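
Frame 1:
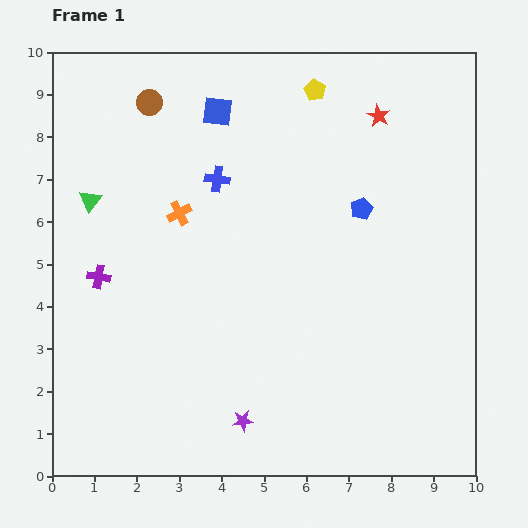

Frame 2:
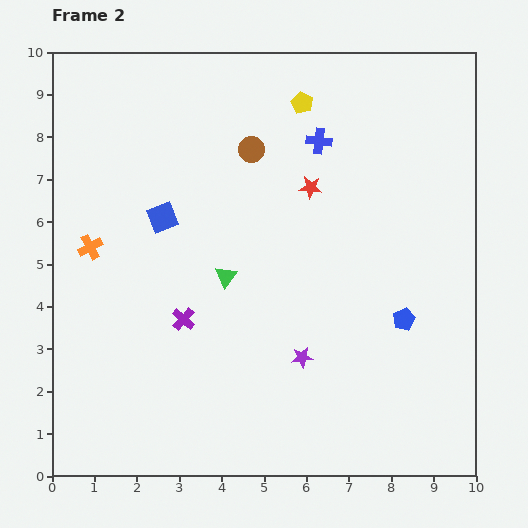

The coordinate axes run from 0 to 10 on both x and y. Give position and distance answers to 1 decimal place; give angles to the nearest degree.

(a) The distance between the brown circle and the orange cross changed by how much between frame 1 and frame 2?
+1.7

Distance in frame 1: 2.7. Distance in frame 2: 4.4.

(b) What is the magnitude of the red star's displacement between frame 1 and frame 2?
2.3

The red star moved from (7.7, 8.5) to (6.1, 6.8), a distance of √(1.6² + 1.7²) ≈ 2.3.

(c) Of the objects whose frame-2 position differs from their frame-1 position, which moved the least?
the yellow pentagon

(moved 0.4)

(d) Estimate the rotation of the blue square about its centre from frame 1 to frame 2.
28° counter-clockwise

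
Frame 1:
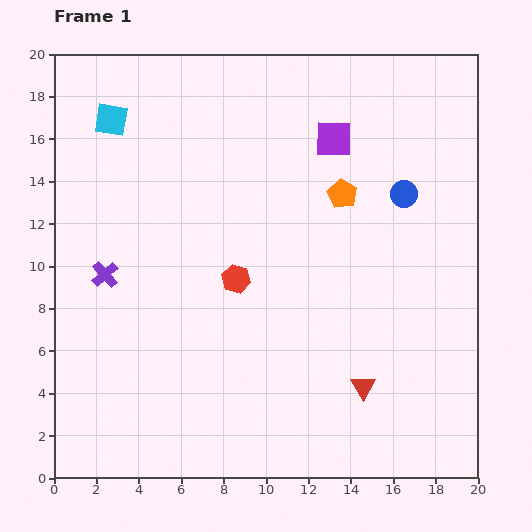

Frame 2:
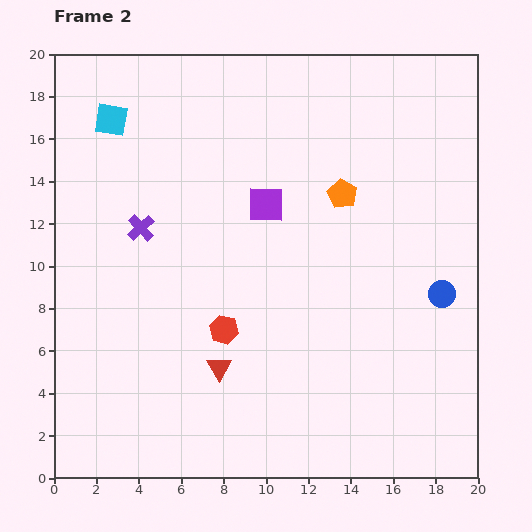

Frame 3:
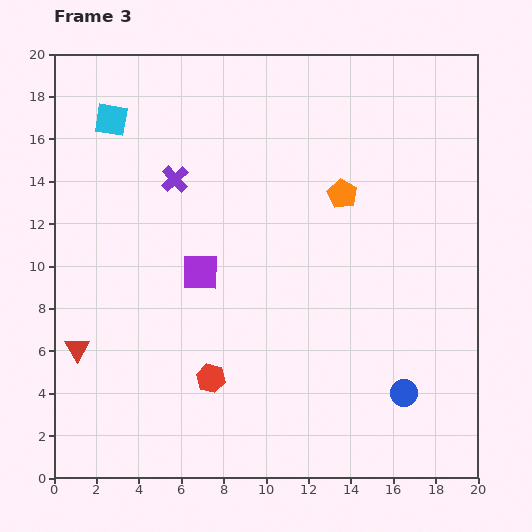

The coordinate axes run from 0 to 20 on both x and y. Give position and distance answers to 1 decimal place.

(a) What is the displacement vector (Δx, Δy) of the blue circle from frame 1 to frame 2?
(1.8, -4.7)

The blue circle was at (16.5, 13.4) in frame 1 and (18.3, 8.7) in frame 2.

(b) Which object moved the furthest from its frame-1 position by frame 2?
the red triangle

(moved 6.9; next 5.0)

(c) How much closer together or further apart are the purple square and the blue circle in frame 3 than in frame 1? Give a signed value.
+7.0

Distance in frame 1: 4.2. Distance in frame 3: 11.2.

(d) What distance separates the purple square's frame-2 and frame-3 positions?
4.5

The purple square moved from (10.0, 12.9) to (6.9, 9.7), a distance of √(3.1² + 3.2²) ≈ 4.5.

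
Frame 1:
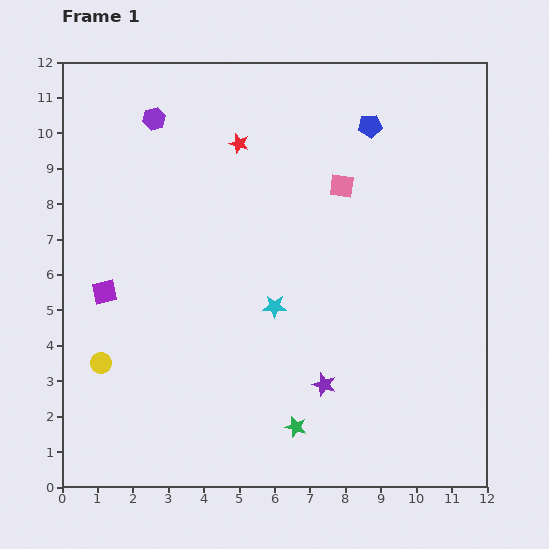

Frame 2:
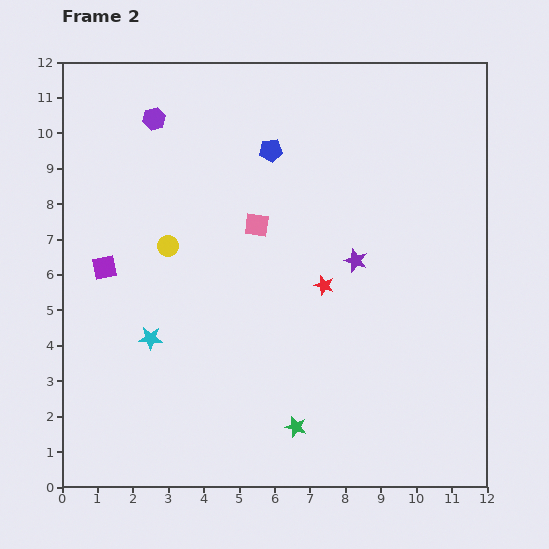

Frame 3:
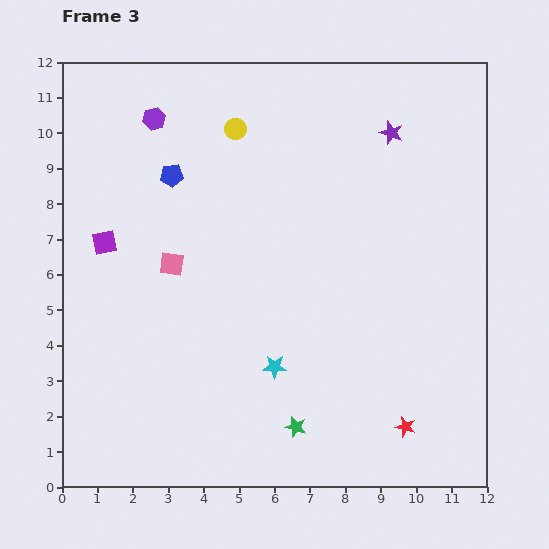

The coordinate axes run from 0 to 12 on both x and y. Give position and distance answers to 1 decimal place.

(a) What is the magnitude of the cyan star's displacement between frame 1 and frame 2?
3.6

The cyan star moved from (6.0, 5.1) to (2.5, 4.2), a distance of √(3.5² + 0.9²) ≈ 3.6.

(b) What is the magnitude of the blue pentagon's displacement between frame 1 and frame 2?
2.9

The blue pentagon moved from (8.7, 10.2) to (5.9, 9.5), a distance of √(2.8² + 0.7²) ≈ 2.9.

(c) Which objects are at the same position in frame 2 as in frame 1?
the green star, the purple hexagon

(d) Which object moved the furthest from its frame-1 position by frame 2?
the red star

(moved 4.7; next 3.8)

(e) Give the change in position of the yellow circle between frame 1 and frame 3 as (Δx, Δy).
(3.8, 6.6)

The yellow circle was at (1.1, 3.5) in frame 1 and (4.9, 10.1) in frame 3.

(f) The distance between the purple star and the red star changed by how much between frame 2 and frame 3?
+7.2

Distance in frame 2: 1.1. Distance in frame 3: 8.3.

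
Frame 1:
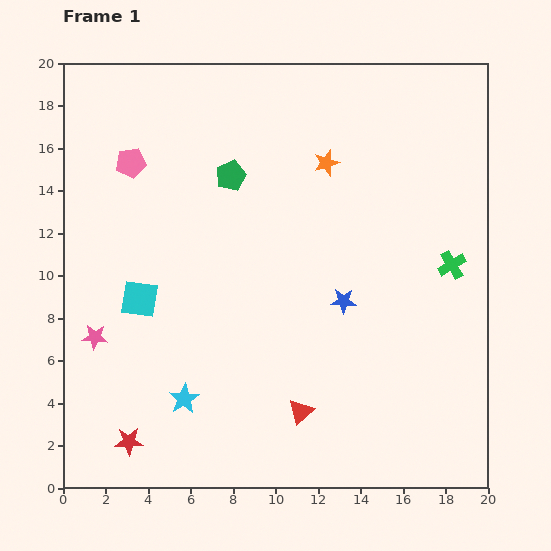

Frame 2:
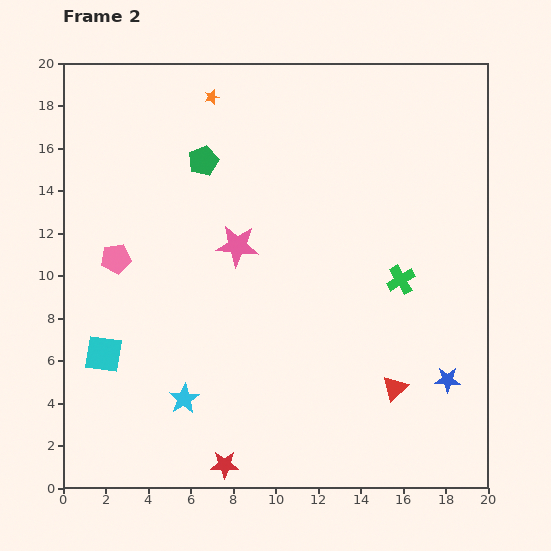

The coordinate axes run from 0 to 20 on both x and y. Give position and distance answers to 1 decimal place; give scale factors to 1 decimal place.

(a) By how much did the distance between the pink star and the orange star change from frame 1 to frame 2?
-6.5

Distance in frame 1: 13.6. Distance in frame 2: 7.1.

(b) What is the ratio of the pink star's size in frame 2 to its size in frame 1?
1.7×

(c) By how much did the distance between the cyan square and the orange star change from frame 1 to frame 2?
+2.2

Distance in frame 1: 10.9. Distance in frame 2: 13.1.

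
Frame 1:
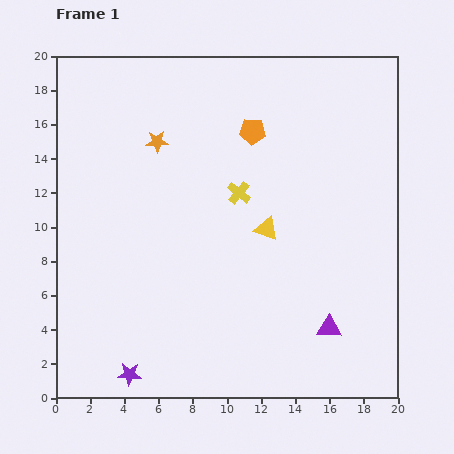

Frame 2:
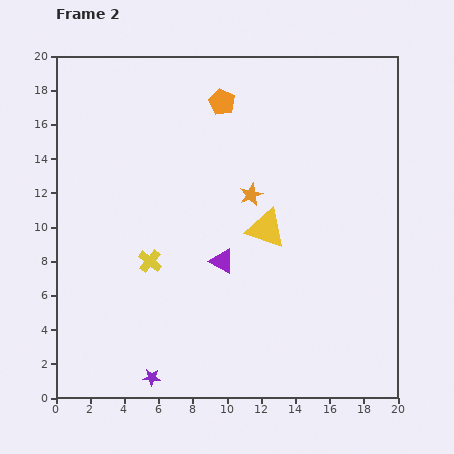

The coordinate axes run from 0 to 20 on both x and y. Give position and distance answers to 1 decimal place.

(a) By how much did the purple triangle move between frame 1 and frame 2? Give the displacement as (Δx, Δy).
(-6.3, 3.9)

The purple triangle was at (16.0, 4.1) in frame 1 and (9.7, 8.0) in frame 2.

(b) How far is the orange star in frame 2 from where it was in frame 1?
6.3

The orange star moved from (5.9, 15.0) to (11.4, 11.9), a distance of √(5.5² + 3.1²) ≈ 6.3.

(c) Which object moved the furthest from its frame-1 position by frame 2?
the purple triangle

(moved 7.4; next 6.6)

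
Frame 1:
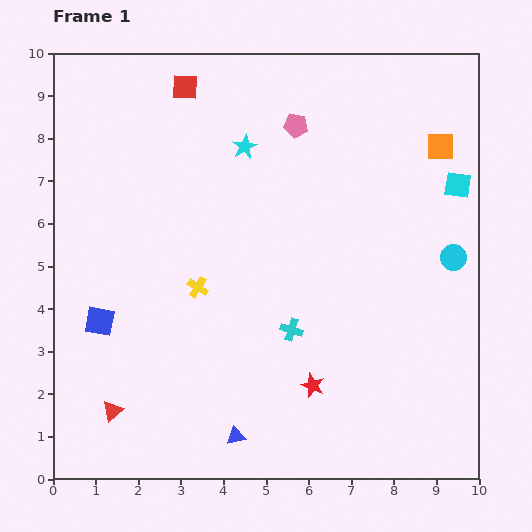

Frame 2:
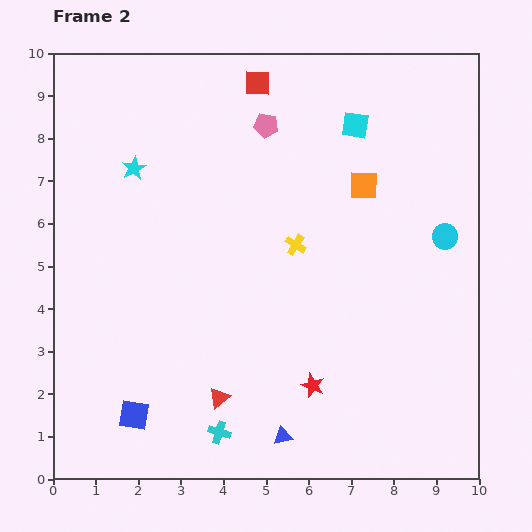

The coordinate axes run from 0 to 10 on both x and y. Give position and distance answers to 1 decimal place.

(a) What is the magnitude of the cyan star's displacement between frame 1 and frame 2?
2.6

The cyan star moved from (4.5, 7.8) to (1.9, 7.3), a distance of √(2.6² + 0.5²) ≈ 2.6.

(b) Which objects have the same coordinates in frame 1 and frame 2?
the red star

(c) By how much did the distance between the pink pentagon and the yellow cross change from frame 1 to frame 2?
-1.5

Distance in frame 1: 4.4. Distance in frame 2: 2.9.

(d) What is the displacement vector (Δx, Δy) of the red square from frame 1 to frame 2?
(1.7, 0.1)

The red square was at (3.1, 9.2) in frame 1 and (4.8, 9.3) in frame 2.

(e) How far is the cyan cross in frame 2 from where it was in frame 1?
2.9

The cyan cross moved from (5.6, 3.5) to (3.9, 1.1), a distance of √(1.7² + 2.4²) ≈ 2.9.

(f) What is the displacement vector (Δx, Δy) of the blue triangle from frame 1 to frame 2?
(1.1, 0.0)

The blue triangle was at (4.3, 1.0) in frame 1 and (5.4, 1.0) in frame 2.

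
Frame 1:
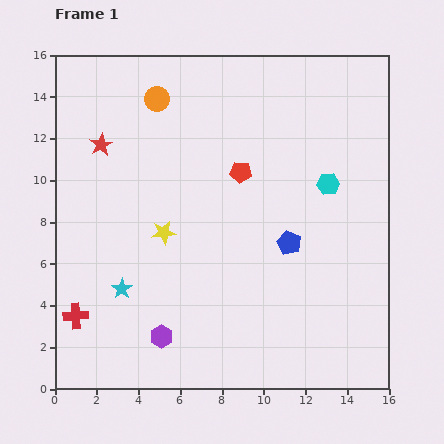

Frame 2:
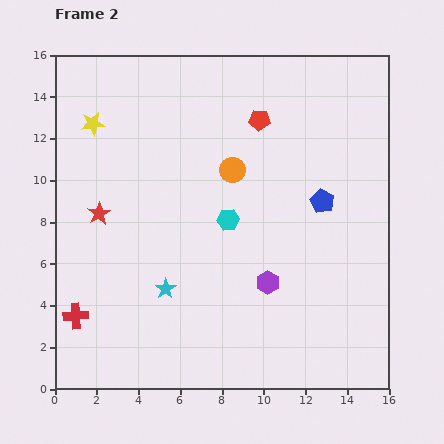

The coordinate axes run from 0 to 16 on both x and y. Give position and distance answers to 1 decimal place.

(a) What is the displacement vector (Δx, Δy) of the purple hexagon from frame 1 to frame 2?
(5.1, 2.6)

The purple hexagon was at (5.1, 2.5) in frame 1 and (10.2, 5.1) in frame 2.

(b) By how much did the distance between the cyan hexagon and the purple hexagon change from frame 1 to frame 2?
-7.2

Distance in frame 1: 10.8. Distance in frame 2: 3.6.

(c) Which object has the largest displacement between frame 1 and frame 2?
the yellow star

(moved 6.2; next 5.7)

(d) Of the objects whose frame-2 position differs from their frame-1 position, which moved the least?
the cyan star

(moved 2.1)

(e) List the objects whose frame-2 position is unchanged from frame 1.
the red cross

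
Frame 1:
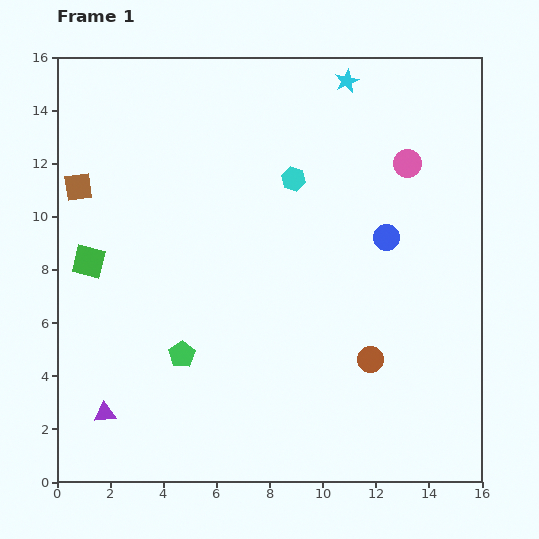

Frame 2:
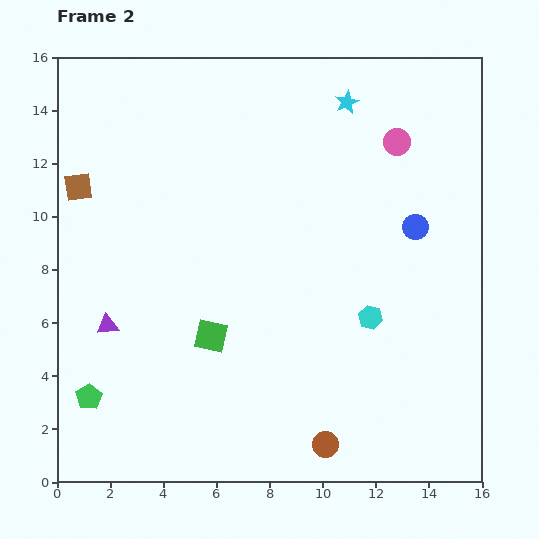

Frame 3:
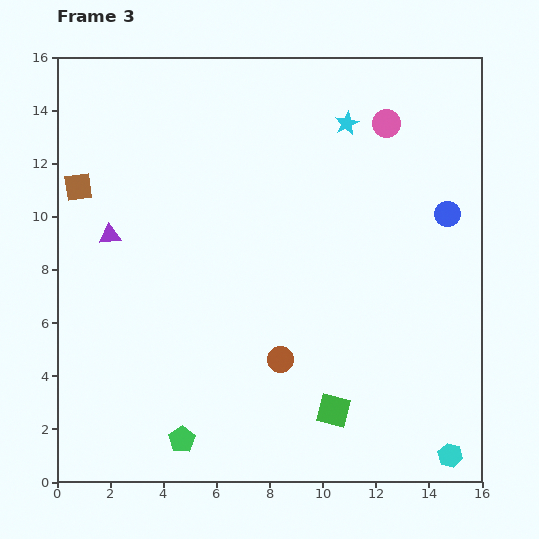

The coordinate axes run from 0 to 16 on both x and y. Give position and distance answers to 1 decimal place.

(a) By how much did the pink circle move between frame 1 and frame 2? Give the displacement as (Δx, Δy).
(-0.4, 0.8)

The pink circle was at (13.2, 12.0) in frame 1 and (12.8, 12.8) in frame 2.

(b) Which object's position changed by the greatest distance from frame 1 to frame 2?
the cyan hexagon

(moved 6.0; next 5.4)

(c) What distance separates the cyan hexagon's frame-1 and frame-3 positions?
12.0

The cyan hexagon moved from (8.9, 11.4) to (14.8, 1.0), a distance of √(5.9² + 10.4²) ≈ 12.0.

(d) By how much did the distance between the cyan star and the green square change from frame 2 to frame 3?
+0.6

Distance in frame 2: 10.2. Distance in frame 3: 10.8.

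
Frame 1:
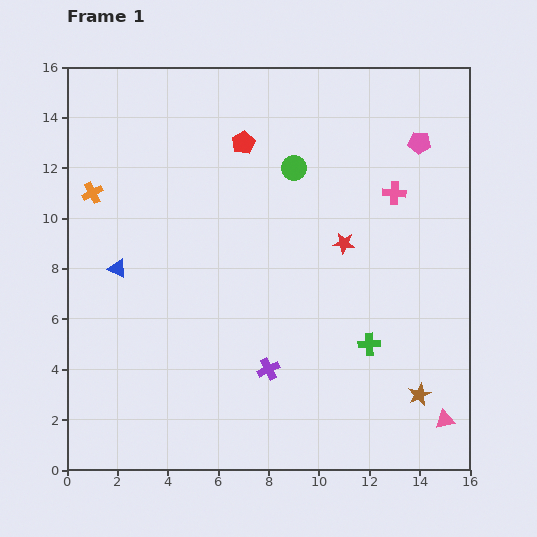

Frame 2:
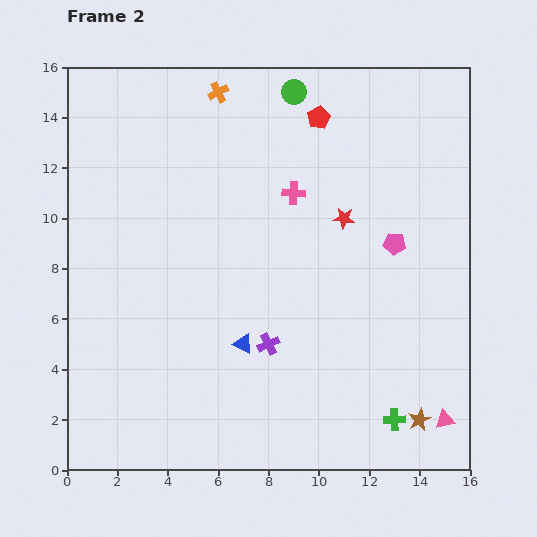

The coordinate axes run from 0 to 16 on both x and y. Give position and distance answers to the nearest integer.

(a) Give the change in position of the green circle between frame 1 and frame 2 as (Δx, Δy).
(0, 3)

The green circle was at (9, 12) in frame 1 and (9, 15) in frame 2.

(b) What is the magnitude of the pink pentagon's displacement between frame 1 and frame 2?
4

The pink pentagon moved from (14, 13) to (13, 9), a distance of √(1² + 4²) ≈ 4.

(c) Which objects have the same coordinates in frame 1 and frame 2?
the pink triangle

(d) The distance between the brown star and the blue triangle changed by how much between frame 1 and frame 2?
-5

Distance in frame 1: 13. Distance in frame 2: 8.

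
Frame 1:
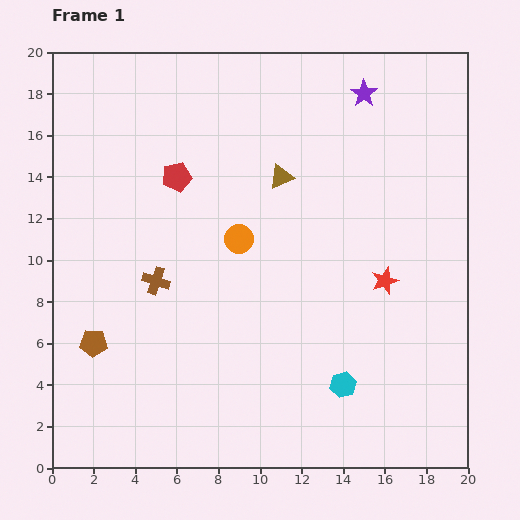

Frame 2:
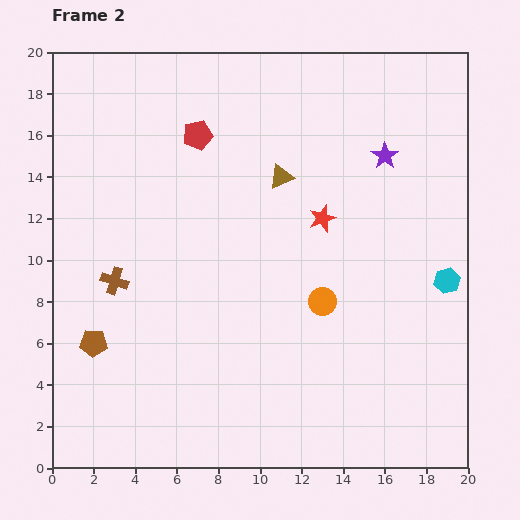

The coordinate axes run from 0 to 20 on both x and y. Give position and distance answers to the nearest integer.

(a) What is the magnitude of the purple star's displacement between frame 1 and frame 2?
3

The purple star moved from (15, 18) to (16, 15), a distance of √(1² + 3²) ≈ 3.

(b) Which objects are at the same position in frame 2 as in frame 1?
the brown pentagon, the brown triangle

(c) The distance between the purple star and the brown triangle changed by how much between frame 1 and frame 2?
-1

Distance in frame 1: 6. Distance in frame 2: 5.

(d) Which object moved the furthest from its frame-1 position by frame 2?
the cyan hexagon

(moved 7; next 5)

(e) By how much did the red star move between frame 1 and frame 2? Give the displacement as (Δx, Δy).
(-3, 3)

The red star was at (16, 9) in frame 1 and (13, 12) in frame 2.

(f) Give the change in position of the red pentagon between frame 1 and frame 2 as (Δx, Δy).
(1, 2)

The red pentagon was at (6, 14) in frame 1 and (7, 16) in frame 2.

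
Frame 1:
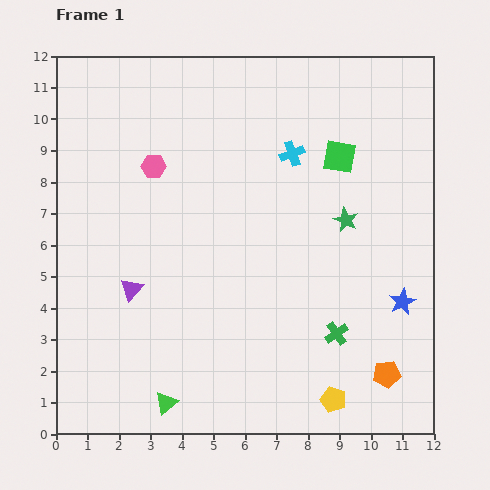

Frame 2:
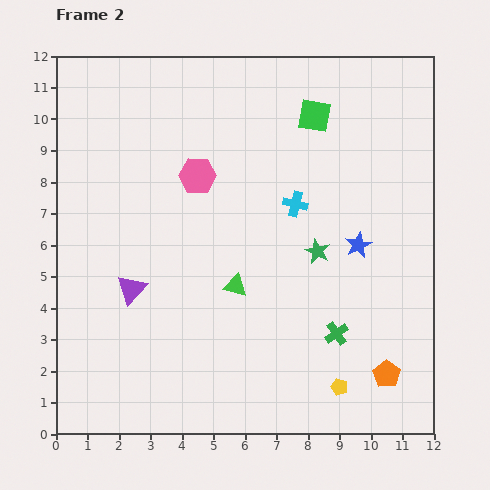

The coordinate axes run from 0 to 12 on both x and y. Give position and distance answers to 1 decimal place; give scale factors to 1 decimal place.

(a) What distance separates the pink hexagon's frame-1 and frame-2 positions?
1.4

The pink hexagon moved from (3.1, 8.5) to (4.5, 8.2), a distance of √(1.4² + 0.3²) ≈ 1.4.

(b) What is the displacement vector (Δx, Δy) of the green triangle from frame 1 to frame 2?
(2.2, 3.7)

The green triangle was at (3.5, 1.0) in frame 1 and (5.7, 4.7) in frame 2.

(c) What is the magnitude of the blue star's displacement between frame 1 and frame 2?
2.3

The blue star moved from (11.0, 4.2) to (9.6, 6.0), a distance of √(1.4² + 1.8²) ≈ 2.3.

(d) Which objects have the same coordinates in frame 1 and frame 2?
the green cross, the purple triangle, the orange pentagon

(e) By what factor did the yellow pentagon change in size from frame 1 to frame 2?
0.7×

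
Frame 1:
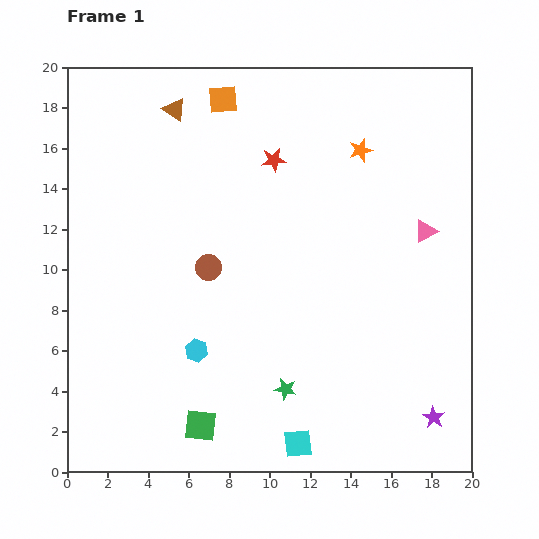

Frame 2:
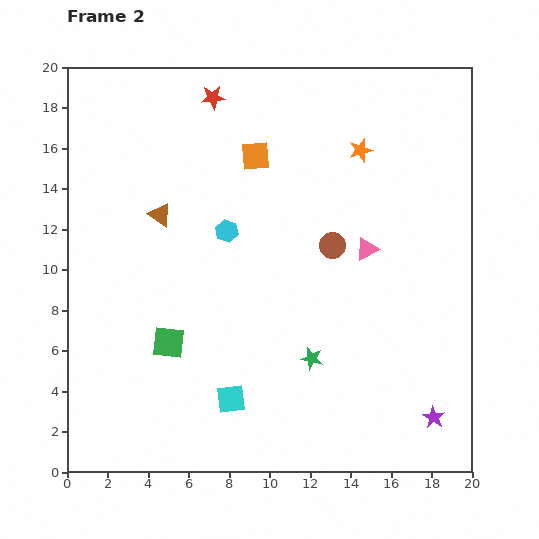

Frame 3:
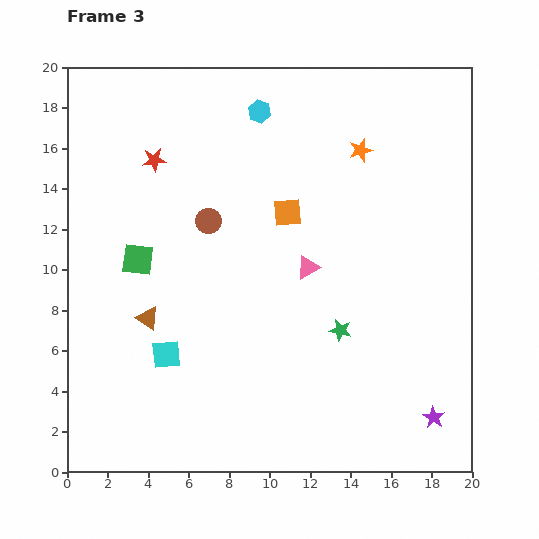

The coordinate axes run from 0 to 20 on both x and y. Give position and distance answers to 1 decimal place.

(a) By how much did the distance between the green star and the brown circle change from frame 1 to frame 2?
-1.4

Distance in frame 1: 7.1. Distance in frame 2: 5.7.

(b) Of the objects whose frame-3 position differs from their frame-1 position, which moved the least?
the brown circle

(moved 2.3)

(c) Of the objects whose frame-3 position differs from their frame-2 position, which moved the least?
the green star

(moved 2.0)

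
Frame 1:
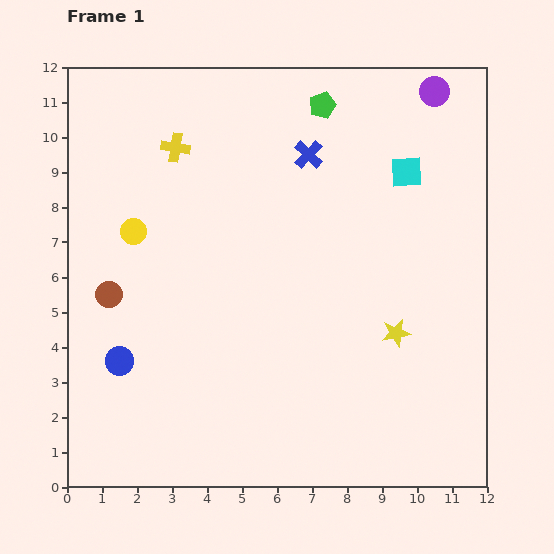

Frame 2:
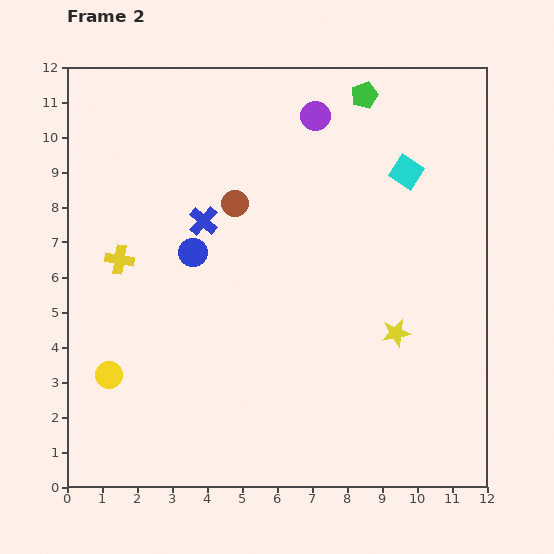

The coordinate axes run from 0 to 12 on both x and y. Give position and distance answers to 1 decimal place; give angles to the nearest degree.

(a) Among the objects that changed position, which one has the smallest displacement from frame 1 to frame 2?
the green pentagon

(moved 1.2)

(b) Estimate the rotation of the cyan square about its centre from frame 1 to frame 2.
37° clockwise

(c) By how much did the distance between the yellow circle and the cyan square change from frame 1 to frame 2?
+2.3

Distance in frame 1: 8.0. Distance in frame 2: 10.3.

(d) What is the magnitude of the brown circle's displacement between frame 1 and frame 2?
4.4

The brown circle moved from (1.2, 5.5) to (4.8, 8.1), a distance of √(3.6² + 2.6²) ≈ 4.4.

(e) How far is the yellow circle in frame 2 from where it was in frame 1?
4.2

The yellow circle moved from (1.9, 7.3) to (1.2, 3.2), a distance of √(0.7² + 4.1²) ≈ 4.2.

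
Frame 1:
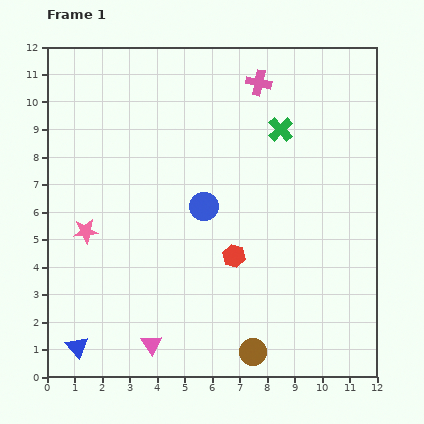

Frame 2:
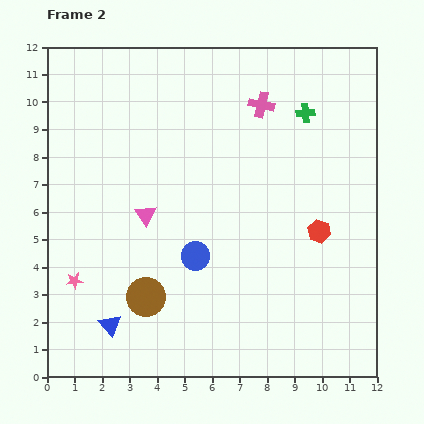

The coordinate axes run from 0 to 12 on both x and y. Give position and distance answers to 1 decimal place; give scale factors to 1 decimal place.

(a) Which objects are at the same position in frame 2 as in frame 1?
none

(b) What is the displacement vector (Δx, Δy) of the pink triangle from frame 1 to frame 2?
(-0.2, 4.7)

The pink triangle was at (3.8, 1.2) in frame 1 and (3.6, 5.9) in frame 2.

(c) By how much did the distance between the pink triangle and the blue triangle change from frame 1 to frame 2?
+1.5

Distance in frame 1: 2.7. Distance in frame 2: 4.2.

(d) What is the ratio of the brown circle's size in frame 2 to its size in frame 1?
1.5×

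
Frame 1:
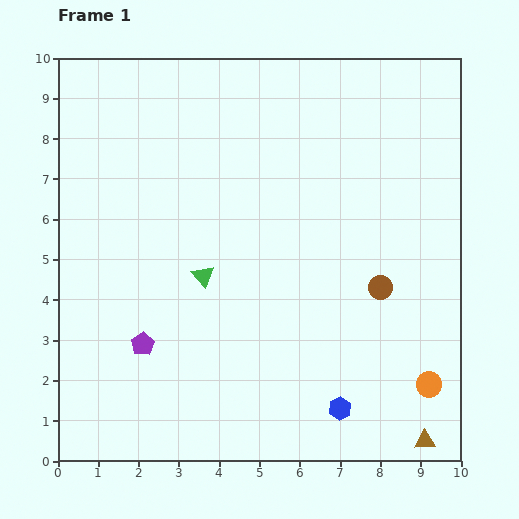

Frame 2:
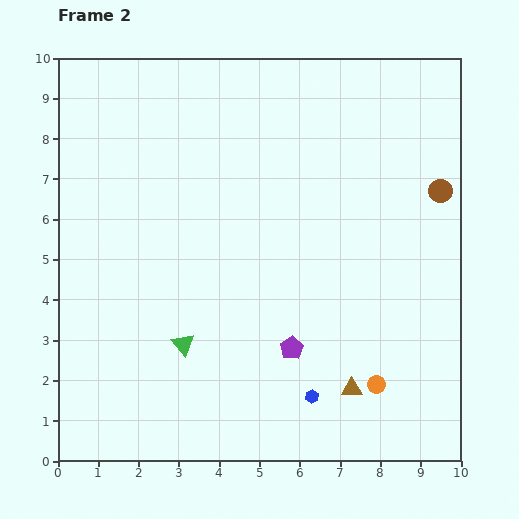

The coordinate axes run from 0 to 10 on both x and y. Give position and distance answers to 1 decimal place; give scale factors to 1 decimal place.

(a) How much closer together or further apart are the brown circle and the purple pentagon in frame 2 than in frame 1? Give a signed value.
-0.7

Distance in frame 1: 6.1. Distance in frame 2: 5.4.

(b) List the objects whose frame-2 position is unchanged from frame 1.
none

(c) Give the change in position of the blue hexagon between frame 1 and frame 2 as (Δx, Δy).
(-0.7, 0.3)

The blue hexagon was at (7.0, 1.3) in frame 1 and (6.3, 1.6) in frame 2.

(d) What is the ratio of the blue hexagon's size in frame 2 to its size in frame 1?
0.6×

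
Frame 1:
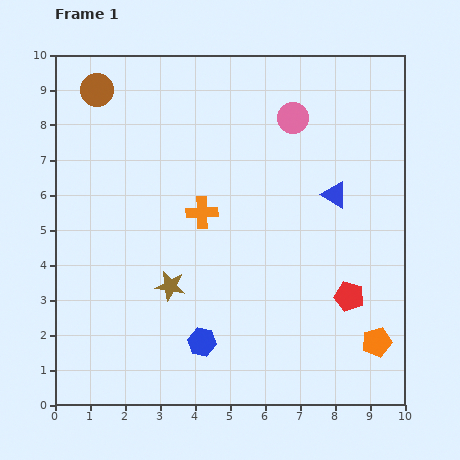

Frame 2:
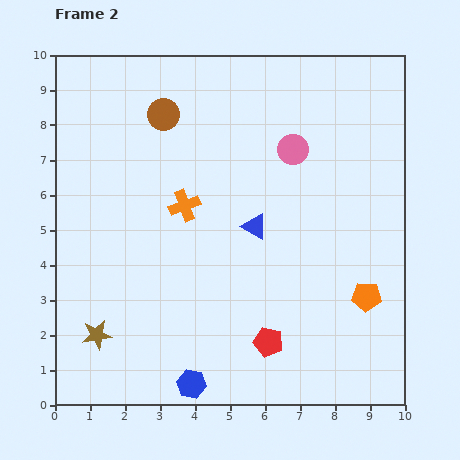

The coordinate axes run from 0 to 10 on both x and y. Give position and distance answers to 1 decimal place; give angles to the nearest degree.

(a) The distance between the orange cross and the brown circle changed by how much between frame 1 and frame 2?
-1.9

Distance in frame 1: 4.6. Distance in frame 2: 2.7.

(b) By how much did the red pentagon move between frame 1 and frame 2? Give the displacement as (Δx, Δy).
(-2.3, -1.3)

The red pentagon was at (8.4, 3.1) in frame 1 and (6.1, 1.8) in frame 2.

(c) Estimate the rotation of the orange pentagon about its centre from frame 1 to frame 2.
17° clockwise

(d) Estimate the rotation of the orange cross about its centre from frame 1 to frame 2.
18° counter-clockwise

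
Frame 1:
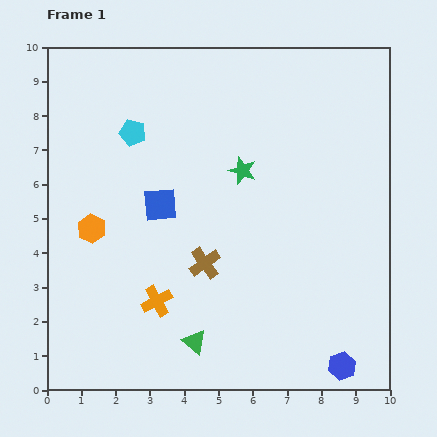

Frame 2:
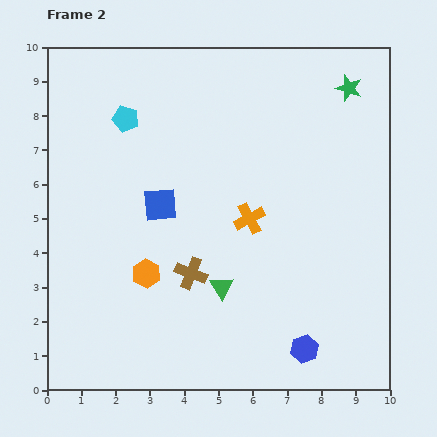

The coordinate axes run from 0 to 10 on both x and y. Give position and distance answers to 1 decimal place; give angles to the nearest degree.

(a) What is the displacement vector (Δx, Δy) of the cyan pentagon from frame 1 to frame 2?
(-0.2, 0.4)

The cyan pentagon was at (2.5, 7.5) in frame 1 and (2.3, 7.9) in frame 2.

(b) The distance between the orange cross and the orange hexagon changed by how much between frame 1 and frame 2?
+0.6

Distance in frame 1: 2.8. Distance in frame 2: 3.4.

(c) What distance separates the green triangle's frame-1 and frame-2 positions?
1.8

The green triangle moved from (4.3, 1.4) to (5.1, 3.0), a distance of √(0.8² + 1.6²) ≈ 1.8.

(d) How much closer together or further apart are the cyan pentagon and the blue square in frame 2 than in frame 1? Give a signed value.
+0.5

Distance in frame 1: 2.2. Distance in frame 2: 2.7.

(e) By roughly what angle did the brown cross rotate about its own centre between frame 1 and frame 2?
32° counter-clockwise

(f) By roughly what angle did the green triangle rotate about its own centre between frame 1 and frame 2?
17° clockwise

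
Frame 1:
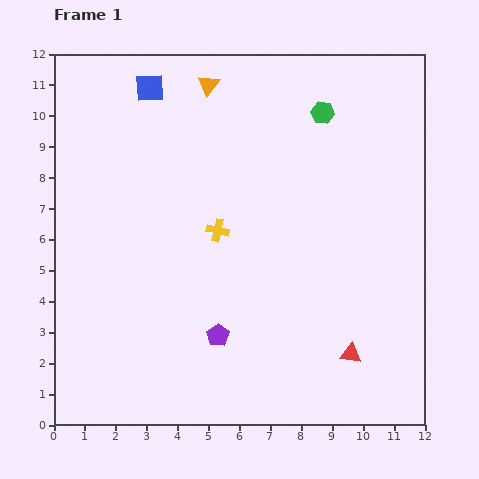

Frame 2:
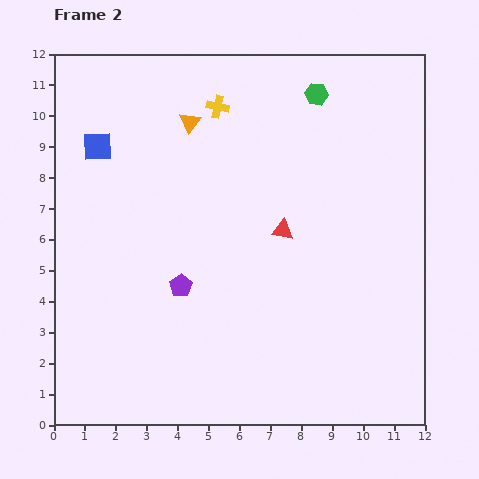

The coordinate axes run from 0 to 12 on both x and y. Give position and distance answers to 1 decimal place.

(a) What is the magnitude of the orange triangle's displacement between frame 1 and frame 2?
1.3

The orange triangle moved from (5.0, 11.0) to (4.4, 9.8), a distance of √(0.6² + 1.2²) ≈ 1.3.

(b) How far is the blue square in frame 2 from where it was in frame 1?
2.5

The blue square moved from (3.1, 10.9) to (1.4, 9.0), a distance of √(1.7² + 1.9²) ≈ 2.5.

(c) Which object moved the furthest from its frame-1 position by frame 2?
the red triangle

(moved 4.6; next 4.0)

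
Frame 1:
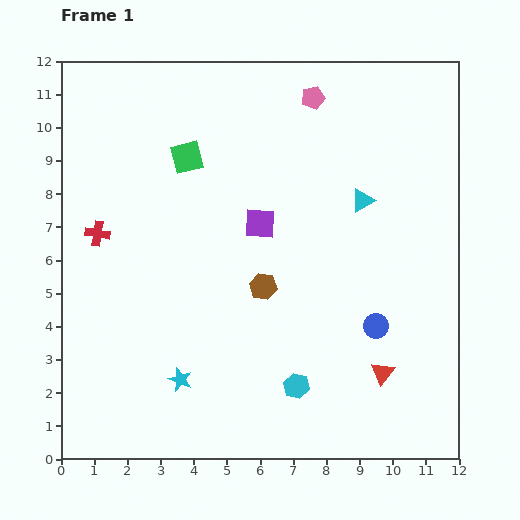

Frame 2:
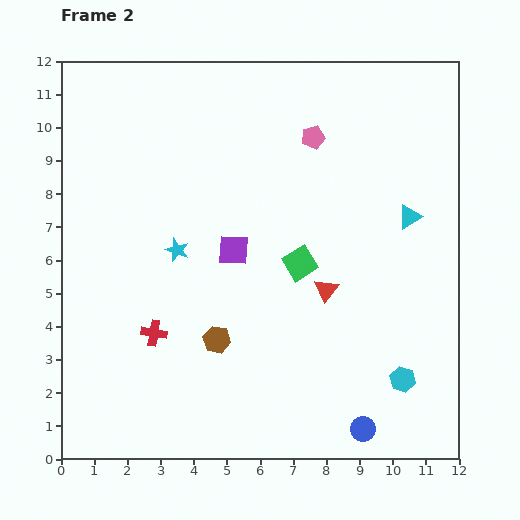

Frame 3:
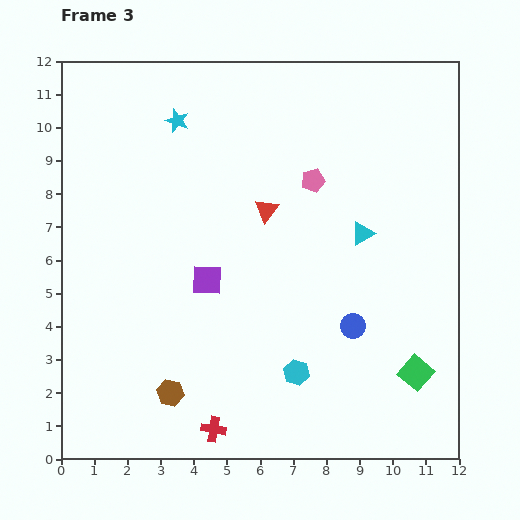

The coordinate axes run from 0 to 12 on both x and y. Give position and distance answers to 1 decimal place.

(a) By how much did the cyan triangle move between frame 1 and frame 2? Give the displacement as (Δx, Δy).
(1.4, -0.5)

The cyan triangle was at (9.1, 7.8) in frame 1 and (10.5, 7.3) in frame 2.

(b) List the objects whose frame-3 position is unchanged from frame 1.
none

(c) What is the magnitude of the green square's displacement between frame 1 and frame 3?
9.5

The green square moved from (3.8, 9.1) to (10.7, 2.6), a distance of √(6.9² + 6.5²) ≈ 9.5.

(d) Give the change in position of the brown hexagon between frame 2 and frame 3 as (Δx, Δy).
(-1.4, -1.6)

The brown hexagon was at (4.7, 3.6) in frame 2 and (3.3, 2.0) in frame 3.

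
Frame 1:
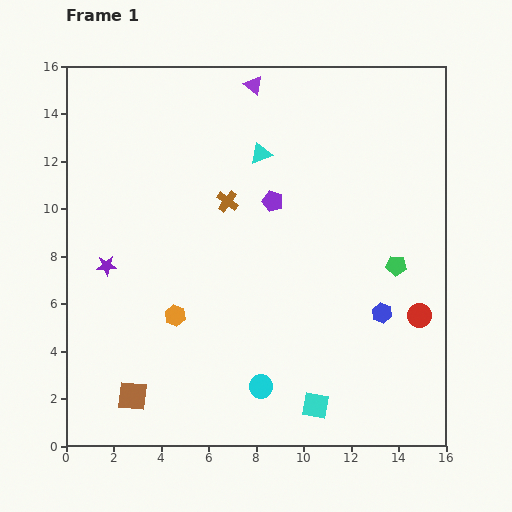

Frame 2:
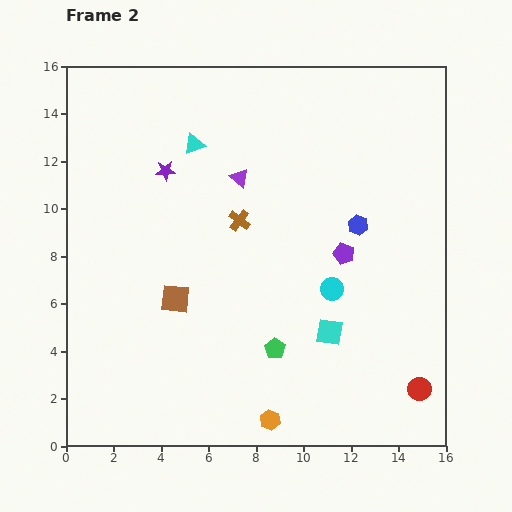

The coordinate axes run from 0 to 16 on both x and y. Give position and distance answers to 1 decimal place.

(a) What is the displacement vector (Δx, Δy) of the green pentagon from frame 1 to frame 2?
(-5.1, -3.5)

The green pentagon was at (13.9, 7.6) in frame 1 and (8.8, 4.1) in frame 2.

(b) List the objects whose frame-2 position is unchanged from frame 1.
none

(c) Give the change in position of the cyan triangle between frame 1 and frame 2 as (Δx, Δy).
(-2.8, 0.4)

The cyan triangle was at (8.2, 12.3) in frame 1 and (5.4, 12.7) in frame 2.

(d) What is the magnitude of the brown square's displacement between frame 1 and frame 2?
4.5

The brown square moved from (2.8, 2.1) to (4.6, 6.2), a distance of √(1.8² + 4.1²) ≈ 4.5.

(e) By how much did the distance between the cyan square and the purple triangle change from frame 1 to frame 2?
-6.2

Distance in frame 1: 13.7. Distance in frame 2: 7.5.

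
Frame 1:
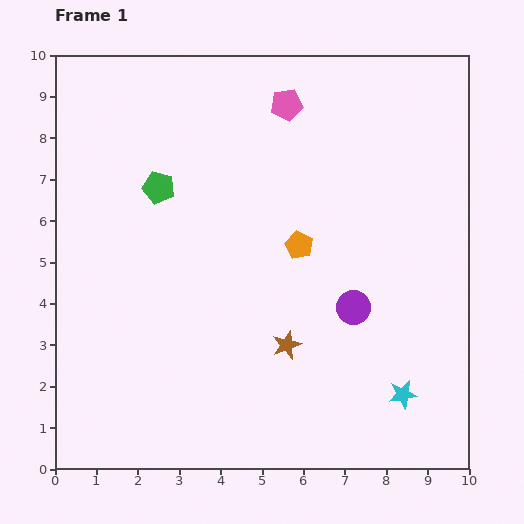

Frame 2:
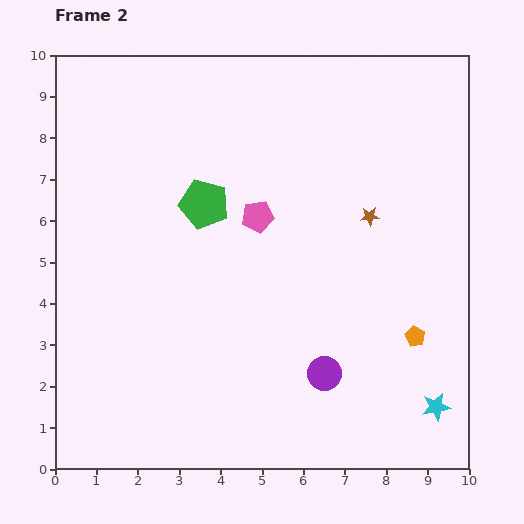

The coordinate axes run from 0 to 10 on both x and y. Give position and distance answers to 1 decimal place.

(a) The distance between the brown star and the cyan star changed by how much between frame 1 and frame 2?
+1.9

Distance in frame 1: 3.0. Distance in frame 2: 4.9.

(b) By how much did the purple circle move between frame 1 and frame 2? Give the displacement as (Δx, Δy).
(-0.7, -1.6)

The purple circle was at (7.2, 3.9) in frame 1 and (6.5, 2.3) in frame 2.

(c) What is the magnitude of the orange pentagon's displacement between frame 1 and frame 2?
3.6

The orange pentagon moved from (5.9, 5.4) to (8.7, 3.2), a distance of √(2.8² + 2.2²) ≈ 3.6.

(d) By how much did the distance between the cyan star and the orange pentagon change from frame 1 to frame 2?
-2.6

Distance in frame 1: 4.4. Distance in frame 2: 1.8.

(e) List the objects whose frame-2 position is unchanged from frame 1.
none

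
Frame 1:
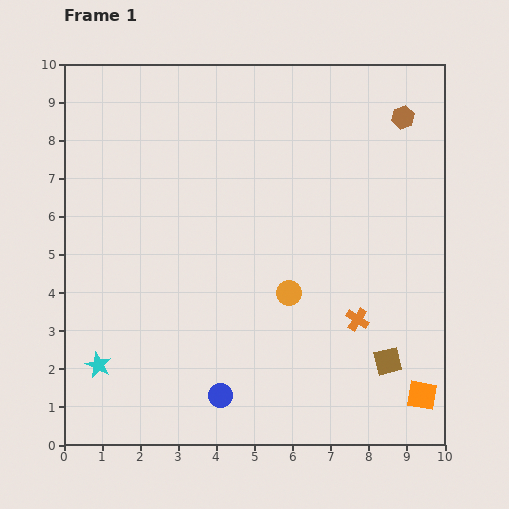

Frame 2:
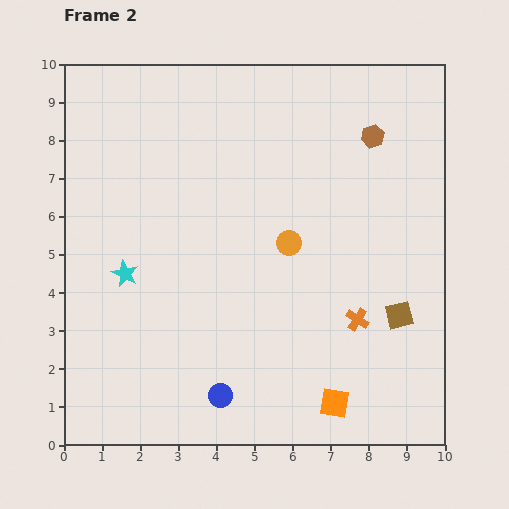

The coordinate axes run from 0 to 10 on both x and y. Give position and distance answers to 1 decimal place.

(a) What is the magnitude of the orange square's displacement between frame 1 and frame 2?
2.3

The orange square moved from (9.4, 1.3) to (7.1, 1.1), a distance of √(2.3² + 0.2²) ≈ 2.3.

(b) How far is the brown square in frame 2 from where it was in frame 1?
1.2

The brown square moved from (8.5, 2.2) to (8.8, 3.4), a distance of √(0.3² + 1.2²) ≈ 1.2.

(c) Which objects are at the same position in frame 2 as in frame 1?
the blue circle, the orange cross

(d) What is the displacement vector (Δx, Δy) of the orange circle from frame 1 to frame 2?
(0.0, 1.3)

The orange circle was at (5.9, 4.0) in frame 1 and (5.9, 5.3) in frame 2.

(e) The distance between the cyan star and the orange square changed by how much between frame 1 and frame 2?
-2.0

Distance in frame 1: 8.5. Distance in frame 2: 6.5.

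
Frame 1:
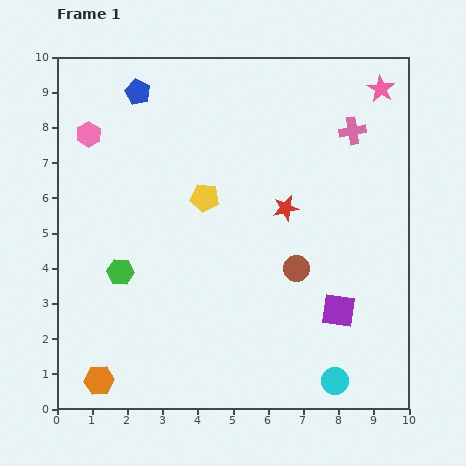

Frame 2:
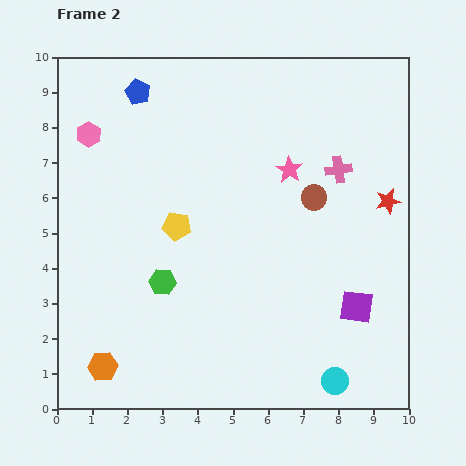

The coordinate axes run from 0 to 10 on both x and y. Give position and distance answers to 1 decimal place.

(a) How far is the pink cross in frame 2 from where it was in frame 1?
1.2

The pink cross moved from (8.4, 7.9) to (8.0, 6.8), a distance of √(0.4² + 1.1²) ≈ 1.2.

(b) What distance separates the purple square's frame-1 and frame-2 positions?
0.5

The purple square moved from (8.0, 2.8) to (8.5, 2.9), a distance of √(0.5² + 0.1²) ≈ 0.5.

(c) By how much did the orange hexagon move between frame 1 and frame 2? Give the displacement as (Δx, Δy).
(0.1, 0.4)

The orange hexagon was at (1.2, 0.8) in frame 1 and (1.3, 1.2) in frame 2.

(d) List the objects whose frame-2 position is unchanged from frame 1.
the cyan circle, the pink hexagon, the blue pentagon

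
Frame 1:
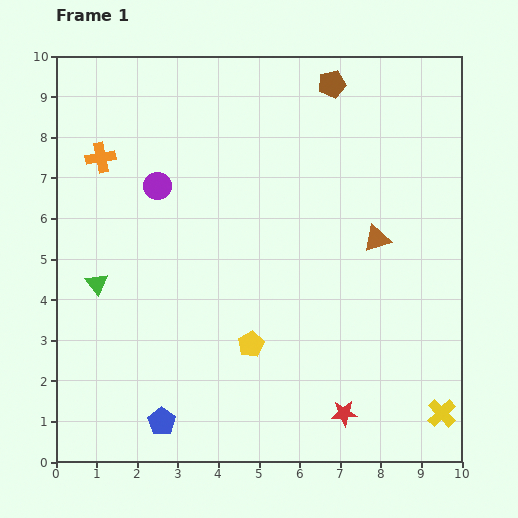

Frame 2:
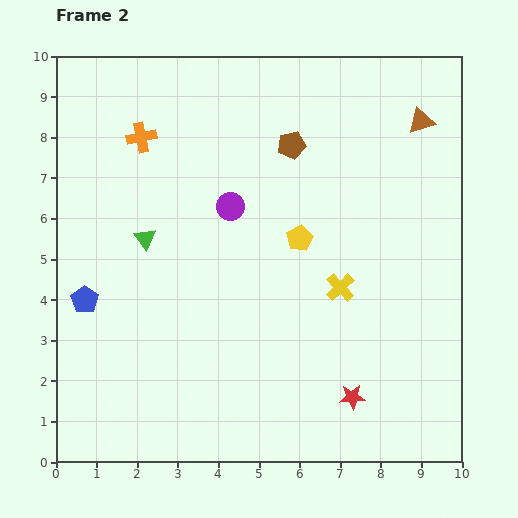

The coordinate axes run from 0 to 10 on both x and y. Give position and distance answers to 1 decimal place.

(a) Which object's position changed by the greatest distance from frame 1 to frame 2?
the yellow cross

(moved 4.0; next 3.6)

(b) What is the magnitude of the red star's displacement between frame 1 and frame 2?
0.4

The red star moved from (7.1, 1.2) to (7.3, 1.6), a distance of √(0.2² + 0.4²) ≈ 0.4.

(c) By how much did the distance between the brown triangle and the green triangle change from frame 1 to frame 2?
+0.4

Distance in frame 1: 7.0. Distance in frame 2: 7.4.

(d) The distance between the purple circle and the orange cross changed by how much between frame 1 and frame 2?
+1.2

Distance in frame 1: 1.6. Distance in frame 2: 2.8.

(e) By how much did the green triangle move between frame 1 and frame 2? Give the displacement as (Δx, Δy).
(1.2, 1.1)

The green triangle was at (1.0, 4.4) in frame 1 and (2.2, 5.5) in frame 2.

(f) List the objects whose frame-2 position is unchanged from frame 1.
none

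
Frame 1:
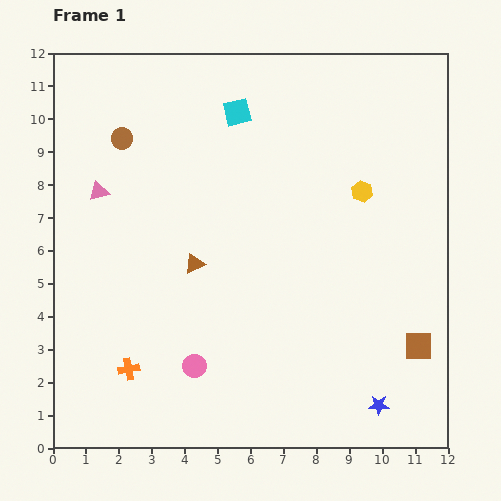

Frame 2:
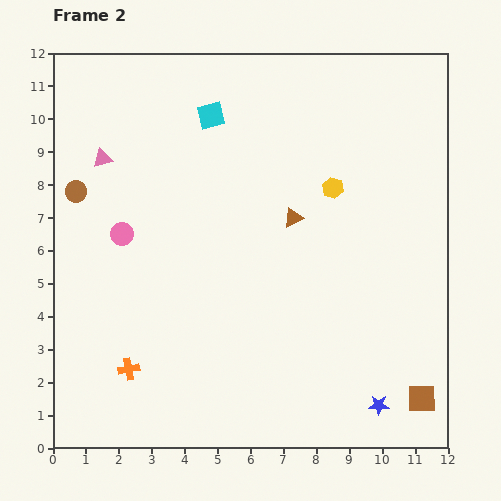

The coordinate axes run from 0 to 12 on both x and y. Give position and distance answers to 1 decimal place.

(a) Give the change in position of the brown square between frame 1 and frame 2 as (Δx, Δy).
(0.1, -1.6)

The brown square was at (11.1, 3.1) in frame 1 and (11.2, 1.5) in frame 2.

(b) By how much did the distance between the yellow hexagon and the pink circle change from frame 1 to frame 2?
-0.8

Distance in frame 1: 7.4. Distance in frame 2: 6.6.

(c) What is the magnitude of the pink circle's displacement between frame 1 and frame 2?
4.6

The pink circle moved from (4.3, 2.5) to (2.1, 6.5), a distance of √(2.2² + 4.0²) ≈ 4.6.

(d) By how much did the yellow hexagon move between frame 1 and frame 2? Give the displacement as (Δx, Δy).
(-0.9, 0.1)

The yellow hexagon was at (9.4, 7.8) in frame 1 and (8.5, 7.9) in frame 2.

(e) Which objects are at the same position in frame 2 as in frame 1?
the blue star, the orange cross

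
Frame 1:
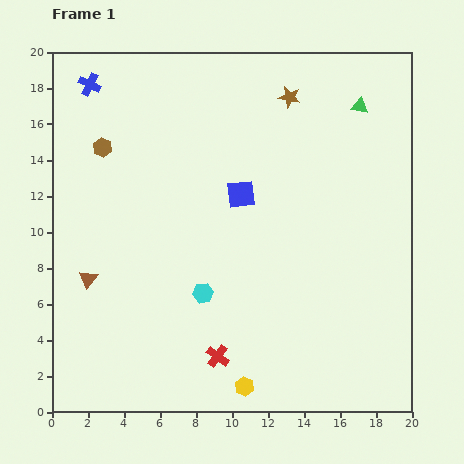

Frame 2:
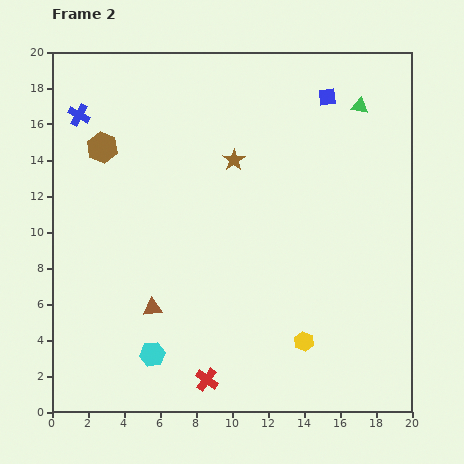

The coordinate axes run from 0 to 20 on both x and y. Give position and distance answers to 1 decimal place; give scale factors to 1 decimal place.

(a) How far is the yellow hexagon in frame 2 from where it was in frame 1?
4.1

The yellow hexagon moved from (10.7, 1.4) to (14.0, 3.9), a distance of √(3.3² + 2.5²) ≈ 4.1.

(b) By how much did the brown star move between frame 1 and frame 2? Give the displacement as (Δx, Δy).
(-3.1, -3.5)

The brown star was at (13.2, 17.5) in frame 1 and (10.1, 14.0) in frame 2.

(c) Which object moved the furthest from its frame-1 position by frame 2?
the blue square

(moved 7.2; next 4.7)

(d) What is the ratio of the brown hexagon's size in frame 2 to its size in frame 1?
1.6×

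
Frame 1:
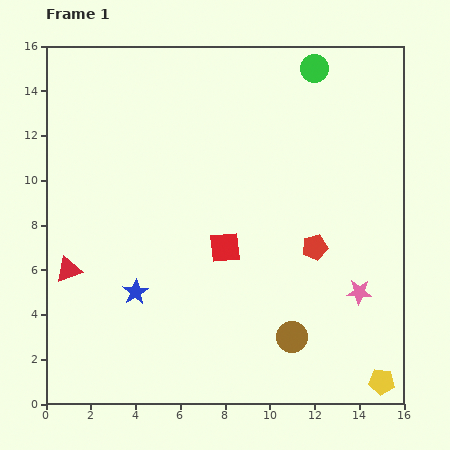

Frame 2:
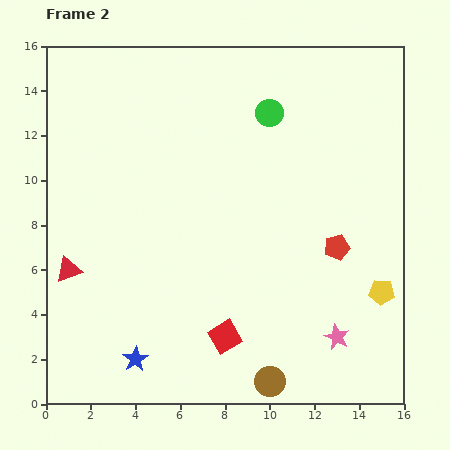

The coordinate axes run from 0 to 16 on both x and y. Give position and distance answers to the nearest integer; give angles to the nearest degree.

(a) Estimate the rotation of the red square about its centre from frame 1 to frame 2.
27° counter-clockwise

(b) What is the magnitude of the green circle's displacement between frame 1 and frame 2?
3

The green circle moved from (12, 15) to (10, 13), a distance of √(2² + 2²) ≈ 3.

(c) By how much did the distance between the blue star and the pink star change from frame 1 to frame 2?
-1

Distance in frame 1: 10. Distance in frame 2: 9.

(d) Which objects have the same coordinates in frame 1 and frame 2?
the red triangle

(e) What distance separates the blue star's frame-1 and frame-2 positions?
3

The blue star moved from (4, 5) to (4, 2), a distance of √(0² + 3²) ≈ 3.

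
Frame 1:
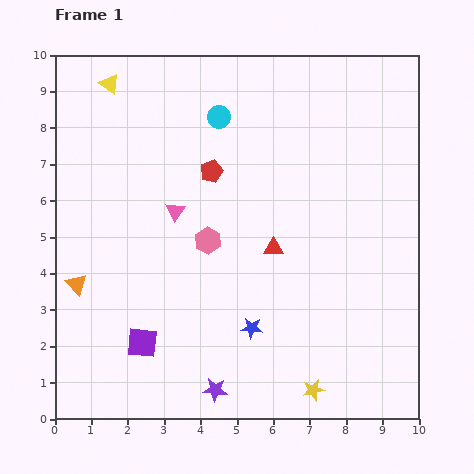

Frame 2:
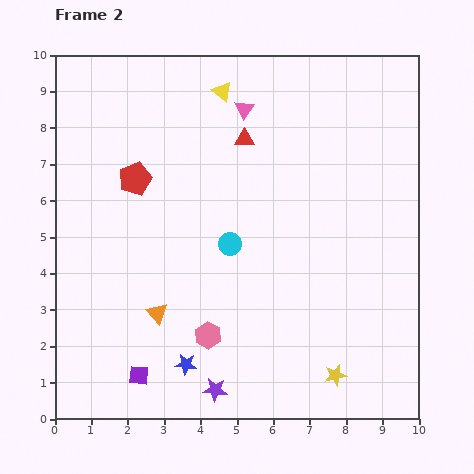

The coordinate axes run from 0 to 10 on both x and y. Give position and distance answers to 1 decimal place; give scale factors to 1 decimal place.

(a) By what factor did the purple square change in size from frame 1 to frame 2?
0.7×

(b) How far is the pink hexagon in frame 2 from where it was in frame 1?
2.6

The pink hexagon moved from (4.2, 4.9) to (4.2, 2.3), a distance of √(0.0² + 2.6²) ≈ 2.6.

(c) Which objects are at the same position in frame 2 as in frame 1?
the purple star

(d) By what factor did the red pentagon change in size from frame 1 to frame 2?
1.4×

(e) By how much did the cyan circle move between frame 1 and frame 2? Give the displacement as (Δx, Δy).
(0.3, -3.5)

The cyan circle was at (4.5, 8.3) in frame 1 and (4.8, 4.8) in frame 2.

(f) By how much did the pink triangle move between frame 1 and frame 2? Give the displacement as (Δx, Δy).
(1.9, 2.8)

The pink triangle was at (3.3, 5.7) in frame 1 and (5.2, 8.5) in frame 2.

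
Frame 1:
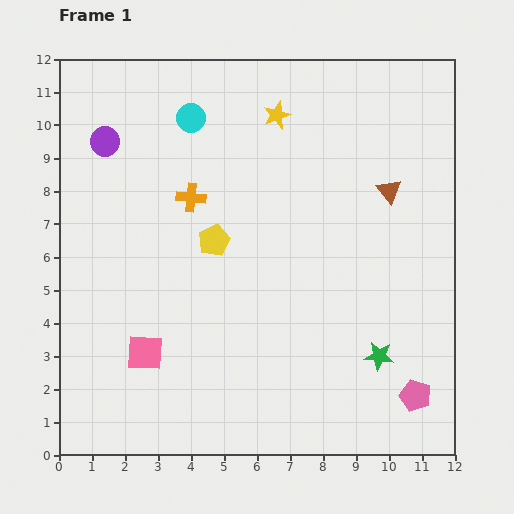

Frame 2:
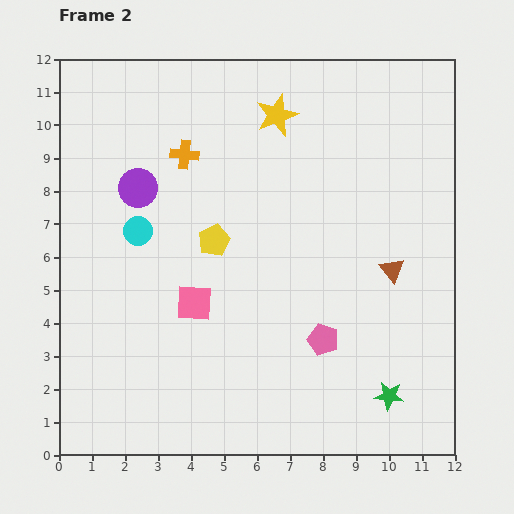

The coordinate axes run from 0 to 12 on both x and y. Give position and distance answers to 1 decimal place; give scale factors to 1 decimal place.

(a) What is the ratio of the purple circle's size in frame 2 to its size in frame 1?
1.3×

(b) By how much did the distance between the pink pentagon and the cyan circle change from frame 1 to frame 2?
-4.3

Distance in frame 1: 10.8. Distance in frame 2: 6.5.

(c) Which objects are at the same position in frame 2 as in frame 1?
the yellow star, the yellow pentagon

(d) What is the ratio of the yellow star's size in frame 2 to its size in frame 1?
1.5×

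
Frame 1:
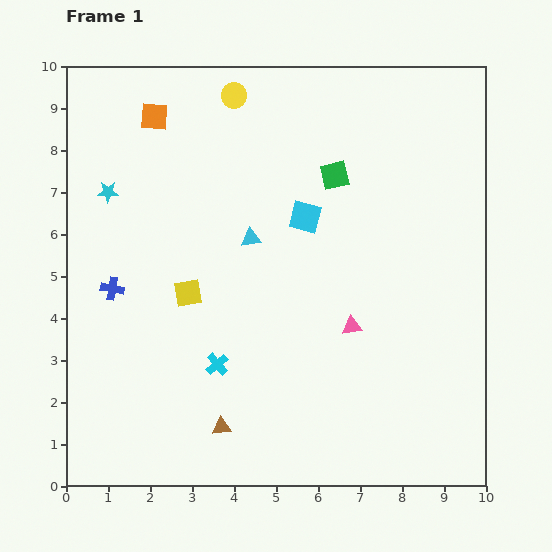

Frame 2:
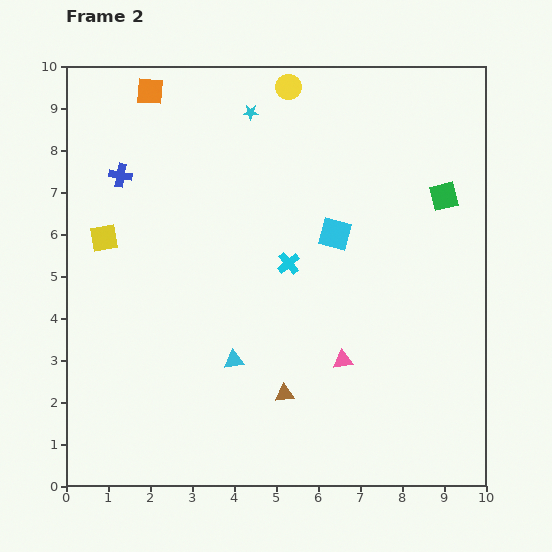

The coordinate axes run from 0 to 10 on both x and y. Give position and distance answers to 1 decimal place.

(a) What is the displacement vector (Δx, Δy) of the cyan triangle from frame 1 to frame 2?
(-0.4, -2.9)

The cyan triangle was at (4.4, 5.9) in frame 1 and (4.0, 3.0) in frame 2.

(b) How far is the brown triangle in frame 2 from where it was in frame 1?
1.7

The brown triangle moved from (3.7, 1.4) to (5.2, 2.2), a distance of √(1.5² + 0.8²) ≈ 1.7.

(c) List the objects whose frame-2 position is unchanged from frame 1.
none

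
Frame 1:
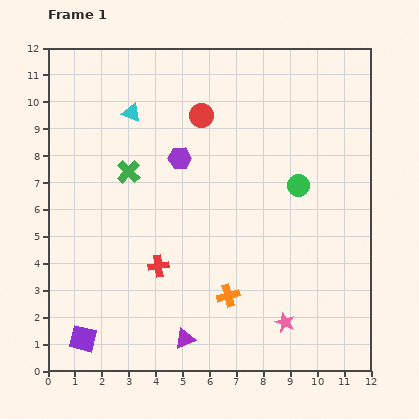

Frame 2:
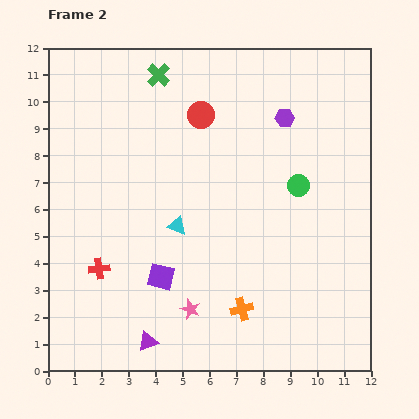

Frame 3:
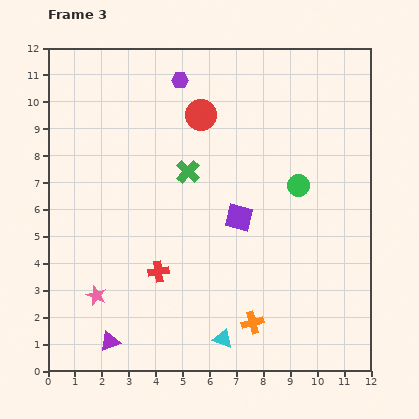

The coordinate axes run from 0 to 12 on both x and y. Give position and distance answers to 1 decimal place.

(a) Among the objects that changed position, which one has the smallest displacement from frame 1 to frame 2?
the orange cross

(moved 0.7)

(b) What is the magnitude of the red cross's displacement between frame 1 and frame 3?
0.2

The red cross moved from (4.1, 3.9) to (4.1, 3.7), a distance of √(0.0² + 0.2²) ≈ 0.2.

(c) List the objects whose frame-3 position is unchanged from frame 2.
the red circle, the green circle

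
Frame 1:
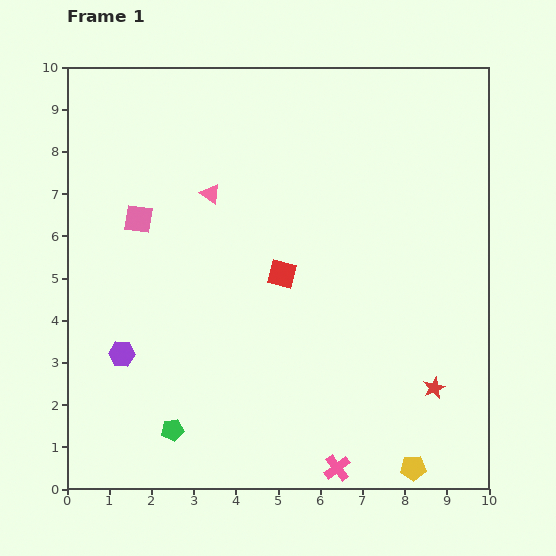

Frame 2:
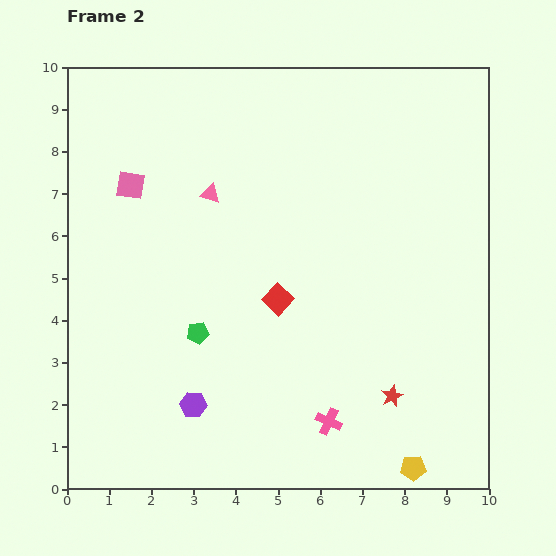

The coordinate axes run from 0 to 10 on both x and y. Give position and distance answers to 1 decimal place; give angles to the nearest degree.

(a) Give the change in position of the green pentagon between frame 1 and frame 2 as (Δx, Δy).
(0.6, 2.3)

The green pentagon was at (2.5, 1.4) in frame 1 and (3.1, 3.7) in frame 2.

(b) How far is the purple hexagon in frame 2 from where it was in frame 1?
2.1

The purple hexagon moved from (1.3, 3.2) to (3.0, 2.0), a distance of √(1.7² + 1.2²) ≈ 2.1.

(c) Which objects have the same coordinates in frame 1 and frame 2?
the pink triangle, the yellow pentagon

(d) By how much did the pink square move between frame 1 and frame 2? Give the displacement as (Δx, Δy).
(-0.2, 0.8)

The pink square was at (1.7, 6.4) in frame 1 and (1.5, 7.2) in frame 2.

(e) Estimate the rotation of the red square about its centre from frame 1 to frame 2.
30° clockwise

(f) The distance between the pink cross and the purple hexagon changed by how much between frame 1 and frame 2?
-2.6

Distance in frame 1: 5.8. Distance in frame 2: 3.2.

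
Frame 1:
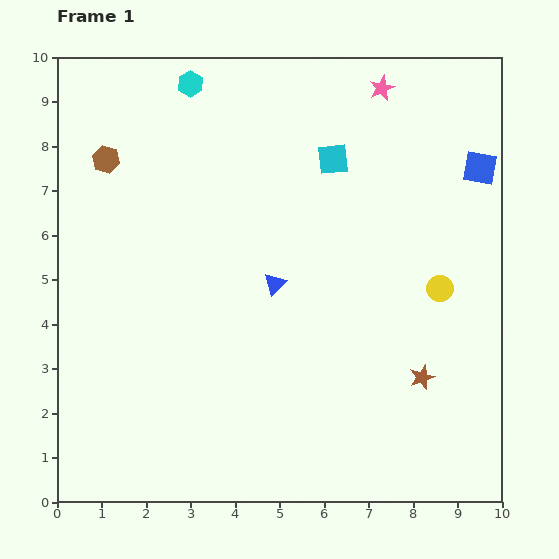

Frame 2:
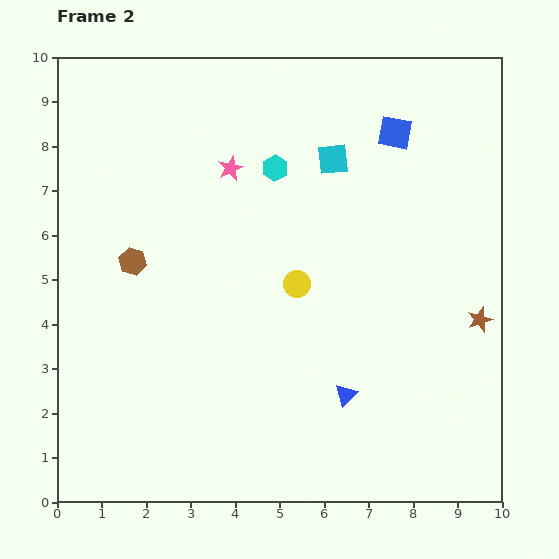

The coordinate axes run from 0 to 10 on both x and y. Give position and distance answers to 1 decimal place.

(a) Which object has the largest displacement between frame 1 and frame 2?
the pink star

(moved 3.8; next 3.2)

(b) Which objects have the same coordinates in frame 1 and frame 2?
the cyan square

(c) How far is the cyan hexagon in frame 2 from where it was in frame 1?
2.7

The cyan hexagon moved from (3.0, 9.4) to (4.9, 7.5), a distance of √(1.9² + 1.9²) ≈ 2.7.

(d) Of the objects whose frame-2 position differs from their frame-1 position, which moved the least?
the brown star

(moved 1.8)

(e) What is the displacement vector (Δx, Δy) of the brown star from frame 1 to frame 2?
(1.3, 1.3)

The brown star was at (8.2, 2.8) in frame 1 and (9.5, 4.1) in frame 2.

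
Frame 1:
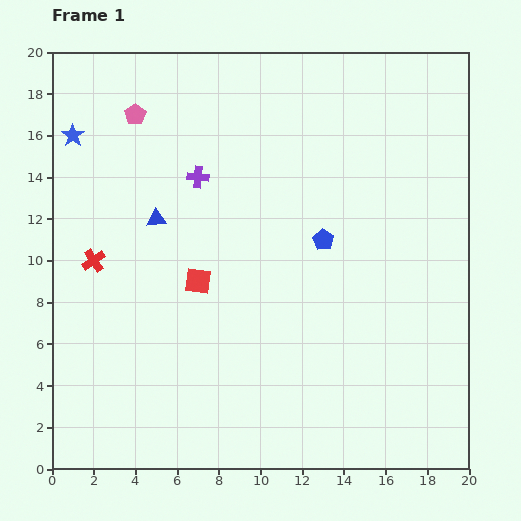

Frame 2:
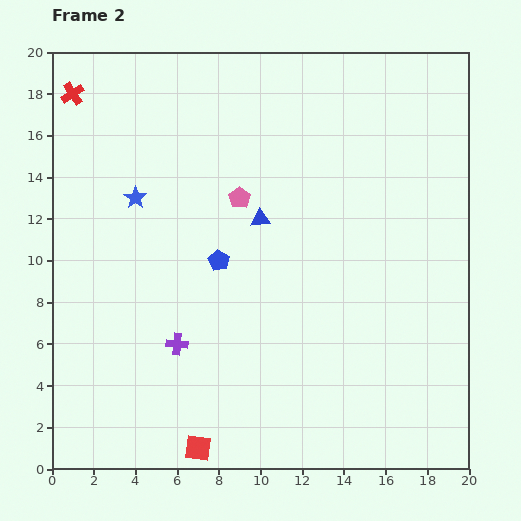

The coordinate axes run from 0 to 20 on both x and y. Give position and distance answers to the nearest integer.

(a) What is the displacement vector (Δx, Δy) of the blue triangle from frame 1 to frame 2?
(5, 0)

The blue triangle was at (5, 12) in frame 1 and (10, 12) in frame 2.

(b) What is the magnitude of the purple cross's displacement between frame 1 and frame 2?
8

The purple cross moved from (7, 14) to (6, 6), a distance of √(1² + 8²) ≈ 8.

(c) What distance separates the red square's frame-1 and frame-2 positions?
8

The red square moved from (7, 9) to (7, 1), a distance of √(0² + 8²) ≈ 8.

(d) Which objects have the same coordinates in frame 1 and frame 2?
none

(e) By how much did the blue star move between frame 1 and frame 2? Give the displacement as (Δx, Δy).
(3, -3)

The blue star was at (1, 16) in frame 1 and (4, 13) in frame 2.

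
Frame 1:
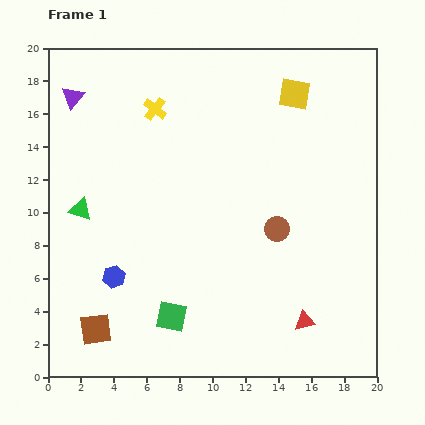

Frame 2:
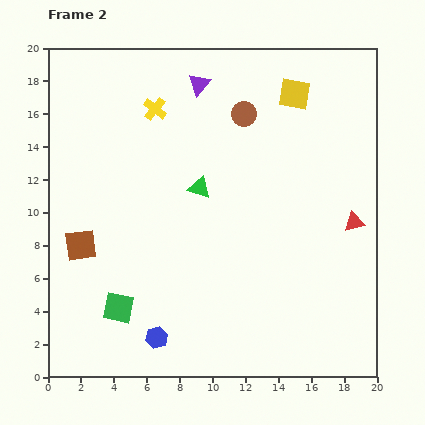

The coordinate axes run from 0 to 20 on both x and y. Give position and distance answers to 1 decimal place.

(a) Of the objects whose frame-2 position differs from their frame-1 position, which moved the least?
the green square

(moved 3.2)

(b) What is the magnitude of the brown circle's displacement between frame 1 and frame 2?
7.3

The brown circle moved from (13.9, 9.0) to (11.9, 16.0), a distance of √(2.0² + 7.0²) ≈ 7.3.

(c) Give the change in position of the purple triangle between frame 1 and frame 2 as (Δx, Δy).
(7.7, 0.8)

The purple triangle was at (1.5, 17.0) in frame 1 and (9.2, 17.8) in frame 2.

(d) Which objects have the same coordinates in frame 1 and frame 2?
the yellow cross, the yellow square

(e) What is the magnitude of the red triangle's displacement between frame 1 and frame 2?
6.7

The red triangle moved from (15.6, 3.4) to (18.6, 9.4), a distance of √(3.0² + 6.0²) ≈ 6.7.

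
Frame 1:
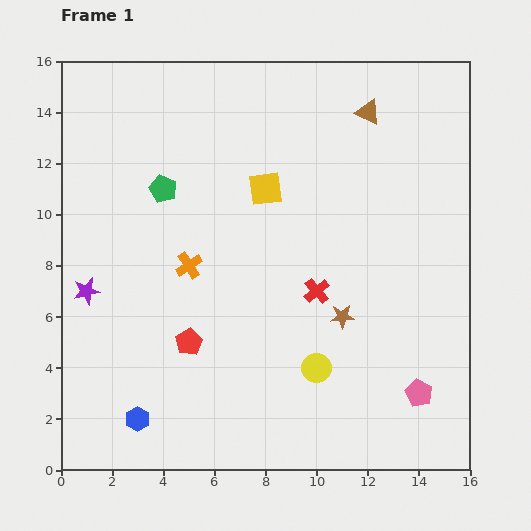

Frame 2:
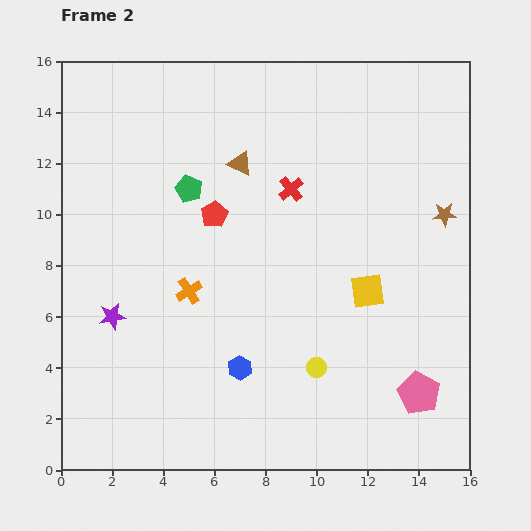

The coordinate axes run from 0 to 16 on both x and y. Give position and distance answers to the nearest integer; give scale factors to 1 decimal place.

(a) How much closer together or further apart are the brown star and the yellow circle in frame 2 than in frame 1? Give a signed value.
+6

Distance in frame 1: 2. Distance in frame 2: 8.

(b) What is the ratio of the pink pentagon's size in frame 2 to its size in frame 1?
1.6×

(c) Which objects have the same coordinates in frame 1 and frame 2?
the yellow circle, the pink pentagon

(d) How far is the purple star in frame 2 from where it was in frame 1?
1

The purple star moved from (1, 7) to (2, 6), a distance of √(1² + 1²) ≈ 1.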